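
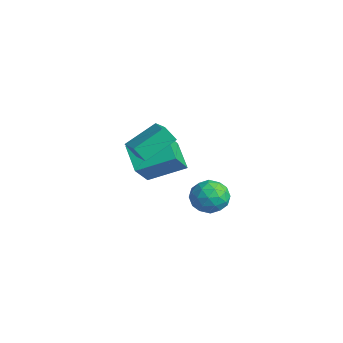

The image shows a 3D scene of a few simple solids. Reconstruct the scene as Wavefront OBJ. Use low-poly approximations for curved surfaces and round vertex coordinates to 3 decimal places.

v -1.644 0.914 -0.482
v -0.914 2.524 0.241
v -0.446 0.764 -1.356
v 0.283 2.374 -0.633
v -0.703 -0.174 0.993
v 0.026 1.436 1.716
v 0.494 -0.324 0.119
v 1.224 1.286 0.842
v -0.884 4.15 -2.783
v -0.483 4.556 -3.591
v 0.163 2.944 -2.869
v 0.564 3.35 -3.677
v 0.674 3.788 -2.797
v 0.027 4.533 -2.744
v -0.347 2.967 -3.716
v -0.994 3.712 -3.663
v -0.151 3.824 -4.167
v 0.48 4.331 -3.599
v -0.8 3.169 -2.861
v -0.169 3.676 -2.293
v -0.775 4.459 -3.18
v 0.455 3.041 -3.28
v 0.52 3.299 -2.764
v 0.755 3.537 -3.238
v -0.476 4.445 -2.682
v -0.24 4.684 -3.157
v 0.44 4.232 -2.69
v -0.08 2.816 -3.303
v 0.156 3.055 -3.778
v -1.075 3.963 -3.222
v -0.84 4.201 -3.696
v -0.76 3.268 -3.77
v -0.345 4.267 -3.993
v 0.271 3.558 -4.043
v -0.264 3.334 -4.066
v -0.645 3.772 -4.035
v 0.026 4.565 -3.659
v 0.641 3.857 -3.71
v 0.706 4.114 -3.193
v 0.326 4.552 -3.162
v 0.221 4.136 -3.998
v -0.961 3.643 -2.75
v -0.346 2.935 -2.801
v -0.646 2.948 -3.298
v -1.026 3.386 -3.267
v -0.591 3.942 -2.417
v 0.025 3.233 -2.467
v 0.325 3.728 -2.425
v -0.056 4.166 -2.394
v -0.541 3.364 -2.462
v 0.523 -0.817 1.981
v 1.68 -0.967 2.399
v 0.428 0.727 2.8
v 1.585 0.576 3.218
v 0.835 -0.416 1.262
v 1.992 -0.567 1.68
v 0.74 1.127 2.081
v 1.897 0.977 2.499
f 2 4 1
f 5 2 1
f 1 4 3
f 3 5 1
f 2 8 4
f 6 2 5
f 6 8 2
f 4 8 3
f 7 5 3
f 3 8 7
f 7 6 5
f 8 6 7
f 9 46 25
f 46 20 49
f 25 49 14
f 46 49 25
f 9 25 21
f 25 14 26
f 21 26 10
f 25 26 21
f 9 21 30
f 21 10 31
f 30 31 16
f 21 31 30
f 9 30 42
f 30 16 45
f 42 45 19
f 30 45 42
f 9 42 46
f 42 19 50
f 46 50 20
f 42 50 46
f 10 26 37
f 26 14 40
f 37 40 18
f 26 40 37
f 14 49 27
f 49 20 48
f 27 48 13
f 49 48 27
f 20 50 47
f 50 19 43
f 47 43 11
f 50 43 47
f 19 45 44
f 45 16 32
f 44 32 15
f 45 32 44
f 16 31 36
f 31 10 33
f 36 33 17
f 31 33 36
f 12 38 24
f 38 18 39
f 24 39 13
f 38 39 24
f 12 24 22
f 24 13 23
f 22 23 11
f 24 23 22
f 12 22 29
f 22 11 28
f 29 28 15
f 22 28 29
f 12 29 34
f 29 15 35
f 34 35 17
f 29 35 34
f 12 34 38
f 34 17 41
f 38 41 18
f 34 41 38
f 13 39 27
f 39 18 40
f 27 40 14
f 39 40 27
f 11 23 47
f 23 13 48
f 47 48 20
f 23 48 47
f 15 28 44
f 28 11 43
f 44 43 19
f 28 43 44
f 17 35 36
f 35 15 32
f 36 32 16
f 35 32 36
f 18 41 37
f 41 17 33
f 37 33 10
f 41 33 37
f 52 54 51
f 55 52 51
f 51 54 53
f 53 55 51
f 52 58 54
f 56 52 55
f 56 58 52
f 54 58 53
f 57 55 53
f 53 58 57
f 57 56 55
f 58 56 57



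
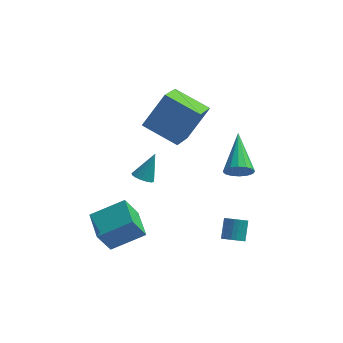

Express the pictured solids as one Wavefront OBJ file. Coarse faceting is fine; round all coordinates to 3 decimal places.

v -2.635 -4.05 -4.626
v -3.164 -4.469 -3.354
v -3.186 -2.673 -4.401
v -3.715 -3.092 -3.129
v -1.105 -3.568 -3.831
v -1.634 -3.987 -2.559
v -1.656 -2.191 -3.606
v -2.185 -2.61 -2.334
v 2.941 -3.442 1.023
v 3.275 -3.686 1.576
v 2.719 -1.538 1.997
v 3.53 -3.549 1.366
v 3.627 -3.383 1.065
v 3.54 -3.234 0.752
v 3.293 -3.14 0.512
v 2.951 -3.127 0.41
v 2.606 -3.199 0.471
v 2.351 -3.336 0.681
v 2.254 -3.501 0.982
v 2.341 -3.65 1.295
v 2.589 -3.744 1.534
v 2.931 -3.757 1.637
v 2.805 -3.975 -3.341
v 3.321 -3.88 -3.468
v 3.371 -3.13 -2.706
v 2.855 -3.225 -2.579
v 3.222 -3.744 -3.595
v 3.272 -2.995 -2.833
v 3.059 -3.643 -3.684
v 3.109 -2.894 -2.921
v 2.858 -3.593 -3.72
v 2.908 -2.844 -2.957
v 2.648 -3.601 -3.698
v 2.698 -2.852 -2.936
v 2.463 -3.666 -3.622
v 2.513 -2.917 -2.86
v 2.329 -3.778 -3.504
v 2.379 -3.028 -2.741
v 2.268 -3.919 -3.36
v 2.318 -3.17 -2.598
v 2.289 -4.07 -3.214
v 2.339 -3.32 -2.452
v 2.388 -4.205 -3.087
v 2.438 -3.456 -2.325
v 2.551 -4.306 -2.999
v 2.601 -3.557 -2.236
v 2.752 -4.356 -2.963
v 2.802 -3.607 -2.2
v 2.962 -4.348 -2.984
v 3.012 -3.599 -2.222
v 3.147 -4.283 -3.06
v 3.197 -3.534 -2.298
v 3.281 -4.172 -3.179
v 3.331 -3.422 -2.416
v 3.342 -4.03 -3.322
v 3.392 -3.281 -2.56
v -1.685 -0.423 -2.642
v -1.401 -0.06 -2.959
v -1.195 0.243 -1.438
v -1.661 0.062 -2.92
v -1.928 0.053 -2.807
v -2.129 -0.083 -2.649
v -2.212 -0.311 -2.49
v -2.153 -0.568 -2.371
v -1.969 -0.787 -2.324
v -1.708 -0.909 -2.363
v -1.441 -0.9 -2.476
v -1.24 -0.764 -2.634
v -1.157 -0.536 -2.793
v -1.216 -0.279 -2.912
v 0.249 0.465 -0.331
v -0.005 -1.189 0.569
v -1.418 1.094 0.355
v -1.672 -0.559 1.255
v 1.192 1.199 1.285
v 0.938 -0.454 2.185
v -0.475 1.829 1.971
v -0.729 0.175 2.871
f 2 4 1
f 5 2 1
f 1 4 3
f 3 5 1
f 2 8 4
f 6 2 5
f 6 8 2
f 4 8 3
f 7 5 3
f 3 8 7
f 7 6 5
f 8 6 7
f 10 9 12
f 10 12 11
f 12 9 13
f 12 13 11
f 13 9 14
f 13 14 11
f 14 9 15
f 14 15 11
f 15 9 16
f 15 16 11
f 16 9 17
f 16 17 11
f 17 9 18
f 17 18 11
f 18 9 19
f 18 19 11
f 19 9 20
f 19 20 11
f 20 9 21
f 20 21 11
f 21 9 22
f 21 22 11
f 22 9 10
f 22 10 11
f 24 23 27
f 24 27 25
f 25 27 28
f 25 28 26
f 27 23 29
f 27 29 28
f 28 29 30
f 28 30 26
f 29 23 31
f 29 31 30
f 30 31 32
f 30 32 26
f 31 23 33
f 31 33 32
f 32 33 34
f 32 34 26
f 33 23 35
f 33 35 34
f 34 35 36
f 34 36 26
f 35 23 37
f 35 37 36
f 36 37 38
f 36 38 26
f 37 23 39
f 37 39 38
f 38 39 40
f 38 40 26
f 39 23 41
f 39 41 40
f 40 41 42
f 40 42 26
f 41 23 43
f 41 43 42
f 42 43 44
f 42 44 26
f 43 23 45
f 43 45 44
f 44 45 46
f 44 46 26
f 45 23 47
f 45 47 46
f 46 47 48
f 46 48 26
f 47 23 49
f 47 49 48
f 48 49 50
f 48 50 26
f 49 23 51
f 49 51 50
f 50 51 52
f 50 52 26
f 51 23 53
f 51 53 52
f 52 53 54
f 52 54 26
f 53 23 55
f 53 55 54
f 54 55 56
f 54 56 26
f 55 23 24
f 55 24 56
f 56 24 25
f 56 25 26
f 58 57 60
f 58 60 59
f 60 57 61
f 60 61 59
f 61 57 62
f 61 62 59
f 62 57 63
f 62 63 59
f 63 57 64
f 63 64 59
f 64 57 65
f 64 65 59
f 65 57 66
f 65 66 59
f 66 57 67
f 66 67 59
f 67 57 68
f 67 68 59
f 68 57 69
f 68 69 59
f 69 57 70
f 69 70 59
f 70 57 58
f 70 58 59
f 72 74 71
f 75 72 71
f 71 74 73
f 73 75 71
f 72 78 74
f 76 72 75
f 76 78 72
f 74 78 73
f 77 75 73
f 73 78 77
f 77 76 75
f 78 76 77



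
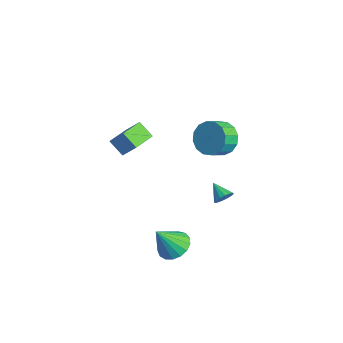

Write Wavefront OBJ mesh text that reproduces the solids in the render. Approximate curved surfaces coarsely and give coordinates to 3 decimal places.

v 2.501 0.936 3.319
v 3.181 1.512 3.834
v 3.52 0.68 4.317
v 2.839 0.104 3.801
v 2.744 1.51 4.139
v 3.083 0.678 4.621
v 2.241 1.355 4.223
v 2.58 0.522 4.706
v 1.808 1.087 4.066
v 2.147 0.255 4.548
v 1.56 0.779 3.708
v 1.899 -0.054 4.19
v 1.564 0.513 3.246
v 1.903 -0.32 3.728
v 1.82 0.36 2.803
v 2.159 -0.472 3.286
v 2.257 0.362 2.499
v 2.596 -0.47 2.981
v 2.76 0.518 2.414
v 3.099 -0.315 2.897
v 3.193 0.785 2.572
v 3.532 -0.047 3.054
v 3.441 1.094 2.93
v 3.78 0.261 3.412
v 3.437 1.36 3.392
v 3.776 0.527 3.874
v 2.363 1.169 -1.523
v 2.672 0.825 -1.173
v 1.457 0.951 -0.937
v 2.687 1.097 -1.047
v 2.616 1.389 -1.049
v 2.476 1.622 -1.178
v 2.306 1.733 -1.399
v 2.152 1.694 -1.653
v 2.053 1.514 -1.872
v 2.038 1.242 -1.998
v 2.11 0.95 -1.996
v 2.249 0.717 -1.867
v 2.419 0.606 -1.646
v 2.574 0.645 -1.392
v -1.747 -3.461 1.314
v -1.218 -2.911 2.148
v -2.767 -2.168 1.109
v -2.238 -1.618 1.943
v -1.042 -3.022 0.577
v -0.513 -2.472 1.411
v -2.062 -1.729 0.372
v -1.533 -1.179 1.206
v 3.64 -2.081 -3.258
v 4.136 -2.742 -3.726
v 3.72 -3.079 -1.762
v 4.455 -2.464 -3.558
v 4.587 -2.099 -3.321
v 4.502 -1.73 -3.07
v 4.219 -1.441 -2.862
v 3.804 -1.299 -2.745
v 3.351 -1.335 -2.745
v 2.964 -1.543 -2.862
v 2.731 -1.874 -3.071
v 2.707 -2.252 -3.322
v 2.897 -2.591 -3.558
v 3.256 -2.813 -3.726
v 3.704 -2.868 -3.786
f 2 1 5
f 2 5 3
f 3 5 6
f 3 6 4
f 5 1 7
f 5 7 6
f 6 7 8
f 6 8 4
f 7 1 9
f 7 9 8
f 8 9 10
f 8 10 4
f 9 1 11
f 9 11 10
f 10 11 12
f 10 12 4
f 11 1 13
f 11 13 12
f 12 13 14
f 12 14 4
f 13 1 15
f 13 15 14
f 14 15 16
f 14 16 4
f 15 1 17
f 15 17 16
f 16 17 18
f 16 18 4
f 17 1 19
f 17 19 18
f 18 19 20
f 18 20 4
f 19 1 21
f 19 21 20
f 20 21 22
f 20 22 4
f 21 1 23
f 21 23 22
f 22 23 24
f 22 24 4
f 23 1 25
f 23 25 24
f 24 25 26
f 24 26 4
f 25 1 2
f 25 2 26
f 26 2 3
f 26 3 4
f 28 27 30
f 28 30 29
f 30 27 31
f 30 31 29
f 31 27 32
f 31 32 29
f 32 27 33
f 32 33 29
f 33 27 34
f 33 34 29
f 34 27 35
f 34 35 29
f 35 27 36
f 35 36 29
f 36 27 37
f 36 37 29
f 37 27 38
f 37 38 29
f 38 27 39
f 38 39 29
f 39 27 40
f 39 40 29
f 40 27 28
f 40 28 29
f 42 44 41
f 45 42 41
f 41 44 43
f 43 45 41
f 42 48 44
f 46 42 45
f 46 48 42
f 44 48 43
f 47 45 43
f 43 48 47
f 47 46 45
f 48 46 47
f 50 49 52
f 50 52 51
f 52 49 53
f 52 53 51
f 53 49 54
f 53 54 51
f 54 49 55
f 54 55 51
f 55 49 56
f 55 56 51
f 56 49 57
f 56 57 51
f 57 49 58
f 57 58 51
f 58 49 59
f 58 59 51
f 59 49 60
f 59 60 51
f 60 49 61
f 60 61 51
f 61 49 62
f 61 62 51
f 62 49 63
f 62 63 51
f 63 49 50
f 63 50 51



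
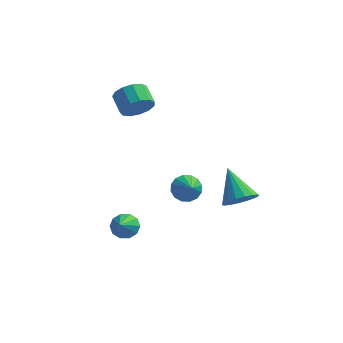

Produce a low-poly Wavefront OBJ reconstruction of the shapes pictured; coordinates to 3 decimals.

v -3.253 1.924 2.654
v -2.871 2.582 2.137
v -3.524 3.395 2.69
v -3.907 2.736 3.206
v -3.291 2.42 1.88
v -3.944 3.233 2.433
v -3.699 2.1 1.868
v -4.352 2.913 2.421
v -3.965 1.724 2.106
v -4.618 2.537 2.659
v -4.006 1.412 2.517
v -4.659 2.224 3.07
v -3.807 1.262 2.972
v -4.46 2.074 3.525
v -3.433 1.322 3.326
v -4.086 2.134 3.879
v -3.002 1.573 3.466
v -3.655 2.386 4.019
v -2.65 1.936 3.348
v -3.304 2.748 3.901
v -2.491 2.294 3.01
v -3.144 3.107 3.563
v -2.573 2.535 2.558
v -3.226 3.348 3.111
v -2.799 -1.816 -3.445
v -2.452 -2.222 -3.972
v -2.681 -3.024 -2.435
v -2.129 -1.991 -3.733
v -2.061 -1.693 -3.385
v -2.276 -1.442 -3.06
v -2.69 -1.333 -2.882
v -3.145 -1.409 -2.919
v -3.469 -1.64 -3.158
v -3.536 -1.938 -3.506
v -3.322 -2.19 -3.831
v -2.908 -2.298 -4.009
v -0.97 2.724 -3.47
v -0.368 2.628 -4.048
v -0.47 1.996 -2.83
v -0.228 2.95 -3.792
v -0.286 3.212 -3.449
v -0.528 3.342 -3.112
v -0.888 3.307 -2.871
v -1.27 3.115 -2.79
v -1.572 2.819 -2.892
v -1.712 2.497 -3.148
v -1.653 2.236 -3.491
v -1.411 2.105 -3.828
v -1.051 2.141 -4.069
v -0.669 2.332 -4.15
v 2.255 1.126 -2.578
v 2.596 0.574 -1.857
v 1.265 2.314 -1.202
v 2.919 0.903 -1.908
v 3.091 1.283 -2.112
v 3.071 1.627 -2.423
v 2.864 1.857 -2.77
v 2.518 1.919 -3.073
v 2.111 1.799 -3.262
v 1.737 1.526 -3.295
v 1.482 1.161 -3.164
v 1.404 0.788 -2.898
v 1.521 0.493 -2.56
v 1.806 0.342 -2.225
v 2.194 0.372 -1.972
f 2 1 5
f 2 5 3
f 3 5 6
f 3 6 4
f 5 1 7
f 5 7 6
f 6 7 8
f 6 8 4
f 7 1 9
f 7 9 8
f 8 9 10
f 8 10 4
f 9 1 11
f 9 11 10
f 10 11 12
f 10 12 4
f 11 1 13
f 11 13 12
f 12 13 14
f 12 14 4
f 13 1 15
f 13 15 14
f 14 15 16
f 14 16 4
f 15 1 17
f 15 17 16
f 16 17 18
f 16 18 4
f 17 1 19
f 17 19 18
f 18 19 20
f 18 20 4
f 19 1 21
f 19 21 20
f 20 21 22
f 20 22 4
f 21 1 23
f 21 23 22
f 22 23 24
f 22 24 4
f 23 1 2
f 23 2 24
f 24 2 3
f 24 3 4
f 26 25 28
f 26 28 27
f 28 25 29
f 28 29 27
f 29 25 30
f 29 30 27
f 30 25 31
f 30 31 27
f 31 25 32
f 31 32 27
f 32 25 33
f 32 33 27
f 33 25 34
f 33 34 27
f 34 25 35
f 34 35 27
f 35 25 36
f 35 36 27
f 36 25 26
f 36 26 27
f 38 37 40
f 38 40 39
f 40 37 41
f 40 41 39
f 41 37 42
f 41 42 39
f 42 37 43
f 42 43 39
f 43 37 44
f 43 44 39
f 44 37 45
f 44 45 39
f 45 37 46
f 45 46 39
f 46 37 47
f 46 47 39
f 47 37 48
f 47 48 39
f 48 37 49
f 48 49 39
f 49 37 50
f 49 50 39
f 50 37 38
f 50 38 39
f 52 51 54
f 52 54 53
f 54 51 55
f 54 55 53
f 55 51 56
f 55 56 53
f 56 51 57
f 56 57 53
f 57 51 58
f 57 58 53
f 58 51 59
f 58 59 53
f 59 51 60
f 59 60 53
f 60 51 61
f 60 61 53
f 61 51 62
f 61 62 53
f 62 51 63
f 62 63 53
f 63 51 64
f 63 64 53
f 64 51 65
f 64 65 53
f 65 51 52
f 65 52 53



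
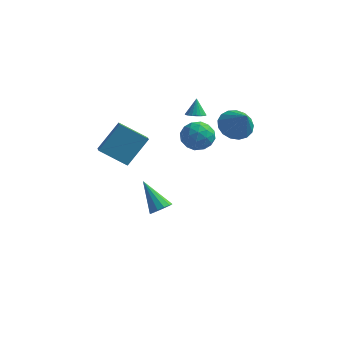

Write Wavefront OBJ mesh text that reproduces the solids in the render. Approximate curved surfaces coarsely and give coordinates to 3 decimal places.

v 1.389 2.682 1.828
v 1.981 3.507 1.927
v 2.231 1.918 3.172
v 1.6 3.6 2.218
v 1.171 3.483 2.42
v 0.793 3.183 2.486
v 0.55 2.767 2.401
v 0.5 2.332 2.186
v 0.654 1.977 1.888
v 0.976 1.784 1.576
v 1.393 1.796 1.322
v 1.809 2.011 1.184
v 2.129 2.38 1.194
v 2.279 2.818 1.348
v 2.226 3.225 1.613
v -0.965 2.378 1.336
v -0.032 2.389 1.692
v -0.708 0.911 0.708
v 0.225 0.922 1.064
v -0.548 0.857 1.693
v -0.707 1.764 2.081
v -0.033 1.536 0.319
v -0.192 2.443 0.707
v 0.544 1.869 1.063
v 0.226 1.449 1.912
v -0.966 1.851 0.488
v -1.284 1.431 1.337
v -0.521 2.512 1.569
v -0.219 0.788 0.831
v -0.674 0.75 1.2
v -0.125 0.756 1.409
v -0.918 2.145 1.798
v -0.369 2.151 2.007
v -0.673 1.251 2.007
v -0.371 1.149 0.393
v 0.178 1.155 0.602
v -0.615 2.544 0.991
v -0.066 2.55 1.2
v -0.067 2.049 0.393
v 0.366 2.213 1.409
v 0.517 1.351 1.04
v 0.365 1.712 0.602
v 0.272 2.244 0.83
v 0.179 1.966 1.908
v 0.33 1.104 1.538
v -0.124 1.066 1.908
v -0.218 1.599 2.136
v 0.518 1.661 1.538
v -1.07 2.196 0.862
v -0.919 1.334 0.492
v -0.522 1.701 0.264
v -0.616 2.234 0.492
v -1.257 1.949 1.36
v -1.106 1.087 0.991
v -1.012 1.056 1.57
v -1.105 1.588 1.798
v -1.258 1.639 0.862
v -4.547 -2.07 1.621
v -4.194 -2.767 2.004
v -3.816 -0.909 3.062
v -3.463 -1.606 3.445
v -3.057 -1.834 0.675
v -2.704 -2.531 1.058
v -2.326 -0.673 2.116
v -1.973 -1.37 2.499
v -0.497 1.672 2.814
v 0.068 1.74 2.846
v -0.603 2.108 3.786
v -0.001 1.944 2.747
v -0.155 2.101 2.659
v -0.369 2.184 2.599
v -0.604 2.179 2.575
v -0.822 2.085 2.594
v -0.983 1.921 2.65
v -1.06 1.713 2.734
v -1.04 1.499 2.833
v -0.926 1.314 2.928
v -0.737 1.191 3.004
v -0.508 1.152 3.046
v -0.276 1.202 3.049
v -0.083 1.334 3.011
v 0.039 1.524 2.939
v -2.129 0.806 -4.557
v -1.82 0.423 -4.073
v -3.451 1.554 -3.123
v -1.633 0.764 -4.079
v -1.604 1.118 -4.236
v -1.741 1.373 -4.496
v -2.001 1.448 -4.775
v -2.302 1.319 -4.985
v -2.548 1.027 -5.059
v -2.66 0.664 -4.974
v -2.604 0.347 -4.756
v -2.397 0.175 -4.476
v -2.105 0.204 -4.221
f 2 1 4
f 2 4 3
f 4 1 5
f 4 5 3
f 5 1 6
f 5 6 3
f 6 1 7
f 6 7 3
f 7 1 8
f 7 8 3
f 8 1 9
f 8 9 3
f 9 1 10
f 9 10 3
f 10 1 11
f 10 11 3
f 11 1 12
f 11 12 3
f 12 1 13
f 12 13 3
f 13 1 14
f 13 14 3
f 14 1 15
f 14 15 3
f 15 1 2
f 15 2 3
f 16 53 32
f 53 27 56
f 32 56 21
f 53 56 32
f 16 32 28
f 32 21 33
f 28 33 17
f 32 33 28
f 16 28 37
f 28 17 38
f 37 38 23
f 28 38 37
f 16 37 49
f 37 23 52
f 49 52 26
f 37 52 49
f 16 49 53
f 49 26 57
f 53 57 27
f 49 57 53
f 17 33 44
f 33 21 47
f 44 47 25
f 33 47 44
f 21 56 34
f 56 27 55
f 34 55 20
f 56 55 34
f 27 57 54
f 57 26 50
f 54 50 18
f 57 50 54
f 26 52 51
f 52 23 39
f 51 39 22
f 52 39 51
f 23 38 43
f 38 17 40
f 43 40 24
f 38 40 43
f 19 45 31
f 45 25 46
f 31 46 20
f 45 46 31
f 19 31 29
f 31 20 30
f 29 30 18
f 31 30 29
f 19 29 36
f 29 18 35
f 36 35 22
f 29 35 36
f 19 36 41
f 36 22 42
f 41 42 24
f 36 42 41
f 19 41 45
f 41 24 48
f 45 48 25
f 41 48 45
f 20 46 34
f 46 25 47
f 34 47 21
f 46 47 34
f 18 30 54
f 30 20 55
f 54 55 27
f 30 55 54
f 22 35 51
f 35 18 50
f 51 50 26
f 35 50 51
f 24 42 43
f 42 22 39
f 43 39 23
f 42 39 43
f 25 48 44
f 48 24 40
f 44 40 17
f 48 40 44
f 59 61 58
f 62 59 58
f 58 61 60
f 60 62 58
f 59 65 61
f 63 59 62
f 63 65 59
f 61 65 60
f 64 62 60
f 60 65 64
f 64 63 62
f 65 63 64
f 67 66 69
f 67 69 68
f 69 66 70
f 69 70 68
f 70 66 71
f 70 71 68
f 71 66 72
f 71 72 68
f 72 66 73
f 72 73 68
f 73 66 74
f 73 74 68
f 74 66 75
f 74 75 68
f 75 66 76
f 75 76 68
f 76 66 77
f 76 77 68
f 77 66 78
f 77 78 68
f 78 66 79
f 78 79 68
f 79 66 80
f 79 80 68
f 80 66 81
f 80 81 68
f 81 66 82
f 81 82 68
f 82 66 67
f 82 67 68
f 84 83 86
f 84 86 85
f 86 83 87
f 86 87 85
f 87 83 88
f 87 88 85
f 88 83 89
f 88 89 85
f 89 83 90
f 89 90 85
f 90 83 91
f 90 91 85
f 91 83 92
f 91 92 85
f 92 83 93
f 92 93 85
f 93 83 94
f 93 94 85
f 94 83 95
f 94 95 85
f 95 83 84
f 95 84 85



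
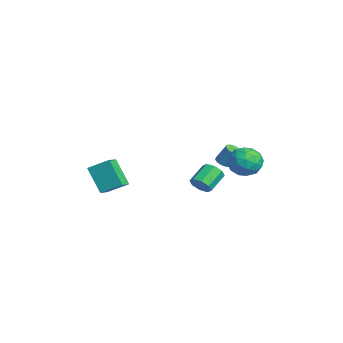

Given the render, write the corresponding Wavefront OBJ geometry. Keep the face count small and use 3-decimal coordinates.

v -1.901 -5.106 -2.684
v -1.421 -3.909 -1.938
v -2.729 -4.541 -3.058
v -2.249 -3.344 -2.312
v -0.811 -4.556 -4.268
v -0.331 -3.359 -3.522
v -1.639 -3.991 -4.642
v -1.159 -2.794 -3.896
v -3.442 3.447 -3.74
v -3.111 3.815 -4.022
v -2.807 4.401 -2.902
v -3.138 4.033 -2.62
v -3.435 3.952 -4.006
v -3.131 4.537 -2.885
v -3.762 3.895 -3.887
v -3.458 4.481 -2.767
v -3.967 3.668 -3.713
v -3.663 4.253 -2.593
v -3.971 3.356 -3.549
v -3.667 3.942 -2.429
v -3.773 3.079 -3.458
v -3.469 3.665 -2.338
v -3.449 2.943 -3.475
v -3.145 3.528 -2.354
v -3.122 2.999 -3.593
v -2.818 3.585 -2.473
v -2.917 3.227 -3.767
v -2.613 3.812 -2.647
v -2.913 3.538 -3.931
v -2.609 4.124 -2.811
v 1.296 0.872 -3.28
v 1.758 0.809 -2.719
v 0.966 1.786 -1.958
v 0.504 1.848 -2.52
v 1.91 1.21 -3.076
v 1.117 2.187 -2.316
v 1.702 1.413 -3.554
v 0.91 2.39 -2.793
v 1.256 1.299 -3.871
v 0.464 2.276 -3.11
v 0.834 0.934 -3.842
v 0.042 1.911 -3.081
v 0.683 0.533 -3.484
v -0.11 1.51 -2.724
v 0.89 0.33 -3.007
v 0.098 1.307 -2.246
v 1.336 0.444 -2.69
v 0.544 1.421 -1.929
v 3.167 3.518 -1.636
v 4.091 3.333 -1.081
v 2.249 2.647 -0.399
v 3.173 2.462 0.156
v 2.77 3.476 0.088
v 3.337 4.014 -0.676
v 3.003 1.966 -0.804
v 3.57 2.504 -1.568
v 3.989 2.373 -0.567
v 3.846 3.307 -0.016
v 2.494 2.673 -1.464
v 2.351 3.607 -0.913
v 3.709 3.502 -1.467
v 2.631 2.478 -0.013
v 2.394 3.074 -0.053
v 2.937 2.965 0.273
v 3.266 3.903 -1.229
v 3.809 3.794 -0.903
v 3.033 3.878 -0.216
v 2.531 2.186 -0.577
v 3.074 2.077 -0.251
v 3.403 3.015 -1.753
v 3.946 2.906 -1.427
v 3.307 2.102 -1.264
v 4.193 2.829 -0.839
v 3.654 2.317 -0.112
v 3.553 2.025 -0.676
v 3.887 2.342 -1.125
v 4.108 3.378 -0.515
v 3.569 2.866 0.212
v 3.332 3.462 0.173
v 3.665 3.778 -0.277
v 4.049 2.814 -0.212
v 2.771 3.114 -1.692
v 2.232 2.602 -0.965
v 2.675 2.202 -1.203
v 3.008 2.518 -1.653
v 2.686 3.663 -1.368
v 2.147 3.151 -0.641
v 2.453 3.638 -0.355
v 2.787 3.955 -0.804
v 2.291 3.166 -1.268
f 2 4 1
f 5 2 1
f 1 4 3
f 3 5 1
f 2 8 4
f 6 2 5
f 6 8 2
f 4 8 3
f 7 5 3
f 3 8 7
f 7 6 5
f 8 6 7
f 10 9 13
f 10 13 11
f 11 13 14
f 11 14 12
f 13 9 15
f 13 15 14
f 14 15 16
f 14 16 12
f 15 9 17
f 15 17 16
f 16 17 18
f 16 18 12
f 17 9 19
f 17 19 18
f 18 19 20
f 18 20 12
f 19 9 21
f 19 21 20
f 20 21 22
f 20 22 12
f 21 9 23
f 21 23 22
f 22 23 24
f 22 24 12
f 23 9 25
f 23 25 24
f 24 25 26
f 24 26 12
f 25 9 27
f 25 27 26
f 26 27 28
f 26 28 12
f 27 9 29
f 27 29 28
f 28 29 30
f 28 30 12
f 29 9 10
f 29 10 30
f 30 10 11
f 30 11 12
f 32 31 35
f 32 35 33
f 33 35 36
f 33 36 34
f 35 31 37
f 35 37 36
f 36 37 38
f 36 38 34
f 37 31 39
f 37 39 38
f 38 39 40
f 38 40 34
f 39 31 41
f 39 41 40
f 40 41 42
f 40 42 34
f 41 31 43
f 41 43 42
f 42 43 44
f 42 44 34
f 43 31 45
f 43 45 44
f 44 45 46
f 44 46 34
f 45 31 47
f 45 47 46
f 46 47 48
f 46 48 34
f 47 31 32
f 47 32 48
f 48 32 33
f 48 33 34
f 49 86 65
f 86 60 89
f 65 89 54
f 86 89 65
f 49 65 61
f 65 54 66
f 61 66 50
f 65 66 61
f 49 61 70
f 61 50 71
f 70 71 56
f 61 71 70
f 49 70 82
f 70 56 85
f 82 85 59
f 70 85 82
f 49 82 86
f 82 59 90
f 86 90 60
f 82 90 86
f 50 66 77
f 66 54 80
f 77 80 58
f 66 80 77
f 54 89 67
f 89 60 88
f 67 88 53
f 89 88 67
f 60 90 87
f 90 59 83
f 87 83 51
f 90 83 87
f 59 85 84
f 85 56 72
f 84 72 55
f 85 72 84
f 56 71 76
f 71 50 73
f 76 73 57
f 71 73 76
f 52 78 64
f 78 58 79
f 64 79 53
f 78 79 64
f 52 64 62
f 64 53 63
f 62 63 51
f 64 63 62
f 52 62 69
f 62 51 68
f 69 68 55
f 62 68 69
f 52 69 74
f 69 55 75
f 74 75 57
f 69 75 74
f 52 74 78
f 74 57 81
f 78 81 58
f 74 81 78
f 53 79 67
f 79 58 80
f 67 80 54
f 79 80 67
f 51 63 87
f 63 53 88
f 87 88 60
f 63 88 87
f 55 68 84
f 68 51 83
f 84 83 59
f 68 83 84
f 57 75 76
f 75 55 72
f 76 72 56
f 75 72 76
f 58 81 77
f 81 57 73
f 77 73 50
f 81 73 77



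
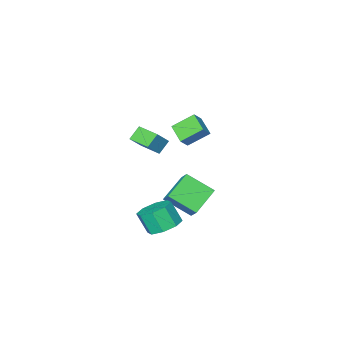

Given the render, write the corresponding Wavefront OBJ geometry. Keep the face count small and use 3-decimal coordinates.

v -1.146 2.28 -3.977
v -0.241 1.039 -3.001
v -0.924 3.023 -3.239
v -0.019 1.781 -2.263
v 0.379 2.699 -4.857
v 1.284 1.457 -3.881
v 0.601 3.441 -4.119
v 1.506 2.2 -3.143
v 3.094 4.059 -3.793
v 3.831 3.566 -4.21
v 4.063 2.927 -3.043
v 3.326 3.421 -2.627
v 4.056 4.211 -3.901
v 4.288 3.573 -2.735
v 3.718 4.768 -3.53
v 3.949 4.129 -2.363
v 3.014 4.909 -3.312
v 3.246 4.271 -2.146
v 2.357 4.553 -3.377
v 2.589 3.914 -2.21
v 2.132 3.907 -3.685
v 2.364 3.269 -2.519
v 2.471 3.351 -4.057
v 2.702 2.712 -2.89
v 3.174 3.209 -4.274
v 3.406 2.571 -3.108
v 0.664 -1.326 -1.366
v -0.032 -1.419 -0.697
v 0.456 0.027 -1.395
v -0.24 -0.065 -0.726
v 1.52 -1.175 -0.454
v 0.824 -1.267 0.215
v 1.312 0.179 -0.483
v 0.616 0.086 0.186
v -4.318 -1.697 -2.469
v -4.579 -2.871 -1.925
v -3.702 -1.539 -1.831
v -3.963 -2.713 -1.288
v -3.237 -2.347 -3.352
v -3.498 -3.521 -2.809
v -2.621 -2.189 -2.715
v -2.882 -3.363 -2.171
f 2 4 1
f 5 2 1
f 1 4 3
f 3 5 1
f 2 8 4
f 6 2 5
f 6 8 2
f 4 8 3
f 7 5 3
f 3 8 7
f 7 6 5
f 8 6 7
f 10 9 13
f 10 13 11
f 11 13 14
f 11 14 12
f 13 9 15
f 13 15 14
f 14 15 16
f 14 16 12
f 15 9 17
f 15 17 16
f 16 17 18
f 16 18 12
f 17 9 19
f 17 19 18
f 18 19 20
f 18 20 12
f 19 9 21
f 19 21 20
f 20 21 22
f 20 22 12
f 21 9 23
f 21 23 22
f 22 23 24
f 22 24 12
f 23 9 25
f 23 25 24
f 24 25 26
f 24 26 12
f 25 9 10
f 25 10 26
f 26 10 11
f 26 11 12
f 28 30 27
f 31 28 27
f 27 30 29
f 29 31 27
f 28 34 30
f 32 28 31
f 32 34 28
f 30 34 29
f 33 31 29
f 29 34 33
f 33 32 31
f 34 32 33
f 36 38 35
f 39 36 35
f 35 38 37
f 37 39 35
f 36 42 38
f 40 36 39
f 40 42 36
f 38 42 37
f 41 39 37
f 37 42 41
f 41 40 39
f 42 40 41



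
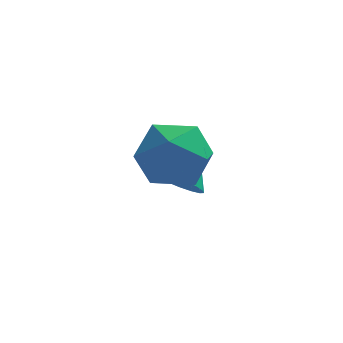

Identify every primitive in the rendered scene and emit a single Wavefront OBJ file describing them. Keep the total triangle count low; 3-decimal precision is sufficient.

v -2.897 0.003 3.664
v -2.461 -0.693 4.287
v -3.499 -1.227 2.713
v -3.063 -1.923 3.336
v -3.859 -1.36 3.67
v -3.486 -0.599 4.258
v -2.474 -1.321 2.742
v -2.101 -0.56 3.33
v -2.199 -1.51 3.717
v -3.055 -1.535 4.29
v -2.905 -0.385 2.71
v -3.761 -0.41 3.283
v -3.037 1.181 1.174
v -2.385 0.815 1.12
v -2.523 1.979 1.986
v -2.361 1.045 0.879
v -2.472 1.302 0.697
v -2.694 1.535 0.609
v -2.984 1.697 0.633
v -3.285 1.758 0.764
v -3.537 1.704 0.976
v -3.69 1.547 1.228
v -3.713 1.317 1.469
v -3.603 1.06 1.651
v -3.381 0.827 1.739
v -3.09 0.664 1.715
v -2.79 0.604 1.584
v -2.538 0.658 1.371
f 1 12 6
f 1 6 2
f 1 2 8
f 1 8 11
f 1 11 12
f 2 6 10
f 6 12 5
f 12 11 3
f 11 8 7
f 8 2 9
f 4 10 5
f 4 5 3
f 4 3 7
f 4 7 9
f 4 9 10
f 5 10 6
f 3 5 12
f 7 3 11
f 9 7 8
f 10 9 2
f 14 13 16
f 14 16 15
f 16 13 17
f 16 17 15
f 17 13 18
f 17 18 15
f 18 13 19
f 18 19 15
f 19 13 20
f 19 20 15
f 20 13 21
f 20 21 15
f 21 13 22
f 21 22 15
f 22 13 23
f 22 23 15
f 23 13 24
f 23 24 15
f 24 13 25
f 24 25 15
f 25 13 26
f 25 26 15
f 26 13 27
f 26 27 15
f 27 13 28
f 27 28 15
f 28 13 14
f 28 14 15



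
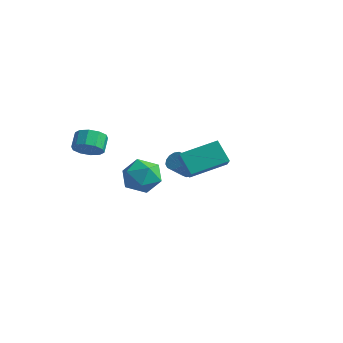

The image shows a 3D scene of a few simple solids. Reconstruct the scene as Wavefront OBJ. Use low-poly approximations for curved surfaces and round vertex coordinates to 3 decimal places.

v 0.898 -0.859 -0.21
v -0.029 -0.752 0.886
v 1.887 0.895 0.455
v 0.959 1.001 1.552
v 1.881 -1.761 0.708
v 0.953 -1.655 1.805
v 2.869 -0.008 1.374
v 1.942 0.099 2.47
v -3.397 1.272 -1.596
v -2.604 0.68 -2.326
v -4.816 -0.04 -2.074
v -4.023 -0.632 -2.804
v -3.874 -0.661 -1.583
v -2.997 0.15 -1.288
v -4.423 0.49 -3.112
v -3.546 1.301 -2.817
v -3.238 0.197 -3.263
v -2.899 -0.514 -2.319
v -4.521 1.154 -2.081
v -4.182 0.443 -1.137
v -3.765 4.102 -3.044
v -3.123 4.141 -2.897
v -3.273 3.117 -1.969
v -3.915 3.078 -2.116
v -3.276 4.358 -2.682
v -3.426 3.335 -1.754
v -3.56 4.507 -2.565
v -3.711 3.483 -1.636
v -3.899 4.547 -2.576
v -4.05 3.523 -1.647
v -4.202 4.467 -2.712
v -4.353 3.444 -1.784
v -4.388 4.29 -2.937
v -4.539 3.267 -2.009
v -4.407 4.063 -3.191
v -4.557 3.039 -2.263
v -4.254 3.845 -3.406
v -4.404 2.822 -2.478
v -3.969 3.697 -3.524
v -4.12 2.673 -2.595
v -3.63 3.657 -3.513
v -3.781 2.633 -2.584
v -3.327 3.736 -3.376
v -3.478 2.713 -2.448
v -3.141 3.913 -3.151
v -3.292 2.89 -2.223
v -3.767 -3.517 1.137
v -3.087 -3.615 1.671
v -3.514 -2.94 2.337
v -4.193 -2.843 1.803
v -2.976 -3.211 1.333
v -3.403 -2.536 1.999
v -3.168 -2.925 0.92
v -3.595 -2.25 1.587
v -3.588 -2.865 0.59
v -4.015 -2.19 1.256
v -4.076 -3.054 0.469
v -4.503 -2.379 1.135
v -4.446 -3.42 0.603
v -4.873 -2.745 1.269
v -4.557 -3.824 0.941
v -4.984 -3.149 1.607
v -4.365 -4.11 1.353
v -4.792 -3.435 2.02
v -3.945 -4.17 1.684
v -4.372 -3.495 2.35
v -3.457 -3.981 1.805
v -3.884 -3.306 2.471
f 2 4 1
f 5 2 1
f 1 4 3
f 3 5 1
f 2 8 4
f 6 2 5
f 6 8 2
f 4 8 3
f 7 5 3
f 3 8 7
f 7 6 5
f 8 6 7
f 9 20 14
f 9 14 10
f 9 10 16
f 9 16 19
f 9 19 20
f 10 14 18
f 14 20 13
f 20 19 11
f 19 16 15
f 16 10 17
f 12 18 13
f 12 13 11
f 12 11 15
f 12 15 17
f 12 17 18
f 13 18 14
f 11 13 20
f 15 11 19
f 17 15 16
f 18 17 10
f 22 21 25
f 22 25 23
f 23 25 26
f 23 26 24
f 25 21 27
f 25 27 26
f 26 27 28
f 26 28 24
f 27 21 29
f 27 29 28
f 28 29 30
f 28 30 24
f 29 21 31
f 29 31 30
f 30 31 32
f 30 32 24
f 31 21 33
f 31 33 32
f 32 33 34
f 32 34 24
f 33 21 35
f 33 35 34
f 34 35 36
f 34 36 24
f 35 21 37
f 35 37 36
f 36 37 38
f 36 38 24
f 37 21 39
f 37 39 38
f 38 39 40
f 38 40 24
f 39 21 41
f 39 41 40
f 40 41 42
f 40 42 24
f 41 21 43
f 41 43 42
f 42 43 44
f 42 44 24
f 43 21 45
f 43 45 44
f 44 45 46
f 44 46 24
f 45 21 22
f 45 22 46
f 46 22 23
f 46 23 24
f 48 47 51
f 48 51 49
f 49 51 52
f 49 52 50
f 51 47 53
f 51 53 52
f 52 53 54
f 52 54 50
f 53 47 55
f 53 55 54
f 54 55 56
f 54 56 50
f 55 47 57
f 55 57 56
f 56 57 58
f 56 58 50
f 57 47 59
f 57 59 58
f 58 59 60
f 58 60 50
f 59 47 61
f 59 61 60
f 60 61 62
f 60 62 50
f 61 47 63
f 61 63 62
f 62 63 64
f 62 64 50
f 63 47 65
f 63 65 64
f 64 65 66
f 64 66 50
f 65 47 67
f 65 67 66
f 66 67 68
f 66 68 50
f 67 47 48
f 67 48 68
f 68 48 49
f 68 49 50



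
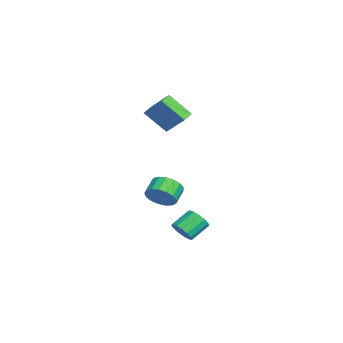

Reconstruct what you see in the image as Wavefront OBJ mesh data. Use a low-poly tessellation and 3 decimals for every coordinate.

v -3.043 -3.717 -3.093
v -2.521 -3.012 -2.729
v -3.395 -2.658 -2.162
v -3.917 -3.363 -2.527
v -2.695 -2.833 -3.109
v -3.568 -2.479 -2.542
v -2.949 -2.857 -3.485
v -3.822 -2.503 -2.919
v -3.224 -3.078 -3.772
v -4.098 -2.723 -3.205
v -3.458 -3.445 -3.903
v -4.332 -3.09 -3.337
v -3.597 -3.874 -3.849
v -4.471 -3.52 -3.282
v -3.609 -4.268 -3.622
v -4.483 -3.913 -3.055
v -3.492 -4.535 -3.273
v -4.365 -4.181 -2.707
v -3.271 -4.615 -2.884
v -4.145 -4.261 -2.317
v -2.999 -4.489 -2.542
v -3.872 -4.135 -1.975
v -2.736 -4.187 -2.327
v -3.61 -3.833 -1.76
v -2.544 -3.777 -2.287
v -3.418 -3.422 -1.72
v -2.467 -3.353 -2.432
v -3.34 -2.998 -1.865
v 0.452 -2.437 -4.056
v 1.017 -2.407 -3.563
v 0.332 -1.533 -2.831
v -0.232 -1.563 -3.324
v 1.095 -2.129 -3.822
v 0.41 -1.255 -3.091
v 1.001 -1.934 -4.144
v 0.316 -1.059 -3.413
v 0.76 -1.873 -4.442
v 0.075 -0.998 -3.711
v 0.437 -1.963 -4.637
v -0.248 -1.089 -3.905
v 0.117 -2.181 -4.676
v -0.568 -1.307 -3.944
v -0.112 -2.467 -4.549
v -0.797 -1.593 -3.817
v -0.19 -2.745 -4.289
v -0.875 -1.871 -3.558
v -0.096 -2.941 -3.967
v -0.781 -2.066 -3.236
v 0.145 -3.002 -3.669
v -0.54 -2.127 -2.938
v 0.468 -2.911 -3.475
v -0.217 -2.037 -2.743
v 0.788 -2.693 -3.436
v 0.103 -1.819 -2.704
v -4.276 -3.053 1.908
v -4.588 -4.296 3.173
v -3.625 -2.048 3.057
v -3.936 -3.291 4.321
v -3.464 -3.409 1.759
v -3.775 -4.652 3.023
v -2.812 -2.404 2.907
v -3.124 -3.647 4.172
f 2 1 5
f 2 5 3
f 3 5 6
f 3 6 4
f 5 1 7
f 5 7 6
f 6 7 8
f 6 8 4
f 7 1 9
f 7 9 8
f 8 9 10
f 8 10 4
f 9 1 11
f 9 11 10
f 10 11 12
f 10 12 4
f 11 1 13
f 11 13 12
f 12 13 14
f 12 14 4
f 13 1 15
f 13 15 14
f 14 15 16
f 14 16 4
f 15 1 17
f 15 17 16
f 16 17 18
f 16 18 4
f 17 1 19
f 17 19 18
f 18 19 20
f 18 20 4
f 19 1 21
f 19 21 20
f 20 21 22
f 20 22 4
f 21 1 23
f 21 23 22
f 22 23 24
f 22 24 4
f 23 1 25
f 23 25 24
f 24 25 26
f 24 26 4
f 25 1 27
f 25 27 26
f 26 27 28
f 26 28 4
f 27 1 2
f 27 2 28
f 28 2 3
f 28 3 4
f 30 29 33
f 30 33 31
f 31 33 34
f 31 34 32
f 33 29 35
f 33 35 34
f 34 35 36
f 34 36 32
f 35 29 37
f 35 37 36
f 36 37 38
f 36 38 32
f 37 29 39
f 37 39 38
f 38 39 40
f 38 40 32
f 39 29 41
f 39 41 40
f 40 41 42
f 40 42 32
f 41 29 43
f 41 43 42
f 42 43 44
f 42 44 32
f 43 29 45
f 43 45 44
f 44 45 46
f 44 46 32
f 45 29 47
f 45 47 46
f 46 47 48
f 46 48 32
f 47 29 49
f 47 49 48
f 48 49 50
f 48 50 32
f 49 29 51
f 49 51 50
f 50 51 52
f 50 52 32
f 51 29 53
f 51 53 52
f 52 53 54
f 52 54 32
f 53 29 30
f 53 30 54
f 54 30 31
f 54 31 32
f 56 58 55
f 59 56 55
f 55 58 57
f 57 59 55
f 56 62 58
f 60 56 59
f 60 62 56
f 58 62 57
f 61 59 57
f 57 62 61
f 61 60 59
f 62 60 61



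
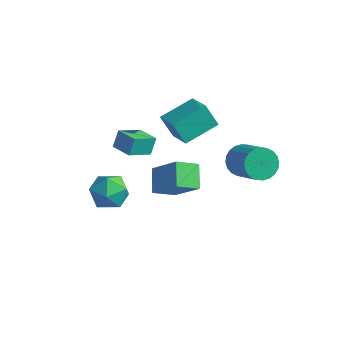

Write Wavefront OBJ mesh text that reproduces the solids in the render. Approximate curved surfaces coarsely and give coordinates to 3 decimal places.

v -1.326 2.261 1.93
v 0.157 1.519 2.657
v -0.689 4.166 2.577
v 0.793 3.424 3.304
v -0.593 2.456 0.636
v 0.889 1.714 1.363
v 0.043 4.361 1.283
v 1.526 3.619 2.01
v 2.639 -1.263 2.25
v 2.06 -2.323 2.854
v 4.215 -1.273 3.742
v 3.636 -2.333 4.345
v 3.424 -2.167 1.415
v 2.845 -3.227 2.018
v 5 -2.177 2.906
v 4.421 -3.237 3.51
v -2.316 0.209 -2.275
v -1.647 0.054 -3.296
v -2.893 -1.694 -2.364
v -2.224 -1.849 -3.385
v -1.664 -1.672 -2.304
v -1.308 -0.496 -2.249
v -3.232 -1.144 -3.411
v -2.876 0.032 -3.356
v -2.214 -0.782 -3.998
v -1.244 -1.108 -3.314
v -3.296 -0.532 -2.346
v -2.326 -0.858 -1.662
v 3.066 3.761 -0.204
v 3.644 4.418 -0.708
v 5.352 3.796 0.439
v 4.774 3.139 0.944
v 3.522 4.639 -0.406
v 5.23 4.017 0.741
v 3.33 4.727 -0.073
v 5.038 4.105 1.074
v 3.098 4.668 0.24
v 4.806 4.046 1.387
v 2.861 4.471 0.485
v 4.57 3.848 1.633
v 2.656 4.165 0.626
v 4.364 3.543 1.774
v 2.512 3.798 0.64
v 4.221 3.176 1.788
v 2.453 3.426 0.526
v 4.162 2.804 1.674
v 2.488 3.104 0.301
v 4.196 2.482 1.448
v 2.61 2.883 -0.001
v 4.318 2.261 1.146
v 2.802 2.795 -0.334
v 4.51 2.173 0.813
v 3.034 2.854 -0.647
v 4.742 2.232 0.5
v 3.27 3.052 -0.893
v 4.979 2.429 0.255
v 3.476 3.357 -1.034
v 5.184 2.735 0.114
v 3.619 3.724 -1.048
v 5.328 3.102 0.1
v 3.678 4.096 -0.934
v 5.387 3.474 0.214
v -1.77 -0.978 1.425
v -1.817 -0.474 2.378
v -1.479 0.383 0.719
v -1.526 0.887 1.673
v -0.494 -1.167 1.587
v -0.541 -0.663 2.541
v -0.203 0.194 0.882
v -0.25 0.698 1.835
f 2 4 1
f 5 2 1
f 1 4 3
f 3 5 1
f 2 8 4
f 6 2 5
f 6 8 2
f 4 8 3
f 7 5 3
f 3 8 7
f 7 6 5
f 8 6 7
f 10 12 9
f 13 10 9
f 9 12 11
f 11 13 9
f 10 16 12
f 14 10 13
f 14 16 10
f 12 16 11
f 15 13 11
f 11 16 15
f 15 14 13
f 16 14 15
f 17 28 22
f 17 22 18
f 17 18 24
f 17 24 27
f 17 27 28
f 18 22 26
f 22 28 21
f 28 27 19
f 27 24 23
f 24 18 25
f 20 26 21
f 20 21 19
f 20 19 23
f 20 23 25
f 20 25 26
f 21 26 22
f 19 21 28
f 23 19 27
f 25 23 24
f 26 25 18
f 30 29 33
f 30 33 31
f 31 33 34
f 31 34 32
f 33 29 35
f 33 35 34
f 34 35 36
f 34 36 32
f 35 29 37
f 35 37 36
f 36 37 38
f 36 38 32
f 37 29 39
f 37 39 38
f 38 39 40
f 38 40 32
f 39 29 41
f 39 41 40
f 40 41 42
f 40 42 32
f 41 29 43
f 41 43 42
f 42 43 44
f 42 44 32
f 43 29 45
f 43 45 44
f 44 45 46
f 44 46 32
f 45 29 47
f 45 47 46
f 46 47 48
f 46 48 32
f 47 29 49
f 47 49 48
f 48 49 50
f 48 50 32
f 49 29 51
f 49 51 50
f 50 51 52
f 50 52 32
f 51 29 53
f 51 53 52
f 52 53 54
f 52 54 32
f 53 29 55
f 53 55 54
f 54 55 56
f 54 56 32
f 55 29 57
f 55 57 56
f 56 57 58
f 56 58 32
f 57 29 59
f 57 59 58
f 58 59 60
f 58 60 32
f 59 29 61
f 59 61 60
f 60 61 62
f 60 62 32
f 61 29 30
f 61 30 62
f 62 30 31
f 62 31 32
f 64 66 63
f 67 64 63
f 63 66 65
f 65 67 63
f 64 70 66
f 68 64 67
f 68 70 64
f 66 70 65
f 69 67 65
f 65 70 69
f 69 68 67
f 70 68 69



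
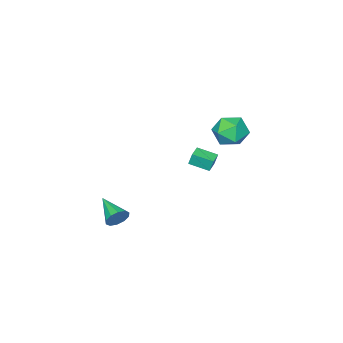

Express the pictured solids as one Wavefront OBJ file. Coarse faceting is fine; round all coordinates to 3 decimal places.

v 3.309 -2.993 -1.973
v 3.576 -3.276 -2.543
v 2.871 -4.547 -1.407
v 3.884 -3.256 -2.249
v 3.973 -3.136 -1.849
v 3.808 -2.961 -1.497
v 3.452 -2.799 -1.326
v 3.042 -2.711 -1.403
v 2.734 -2.731 -1.697
v 2.645 -2.851 -2.096
v 2.81 -3.026 -2.448
v 3.166 -3.188 -2.619
v -3.132 -0.534 1.713
v -2.38 -0.154 2.376
v -3.46 -1.826 2.824
v -2.708 -1.446 3.487
v -3.618 -0.898 3.338
v -3.415 -0.1 2.651
v -2.425 -1.88 2.549
v -2.222 -1.082 1.862
v -1.943 -0.986 2.893
v -2.68 -0.379 3.381
v -3.16 -1.601 1.819
v -3.897 -0.994 2.307
v -4.043 -4.689 -1.633
v -4.131 -4.492 -0.852
v -4.563 -3.623 -1.96
v -4.65 -3.426 -1.179
v -3.27 -4.314 -1.641
v -3.357 -4.117 -0.86
v -3.789 -3.248 -1.968
v -3.877 -3.051 -1.187
f 2 1 4
f 2 4 3
f 4 1 5
f 4 5 3
f 5 1 6
f 5 6 3
f 6 1 7
f 6 7 3
f 7 1 8
f 7 8 3
f 8 1 9
f 8 9 3
f 9 1 10
f 9 10 3
f 10 1 11
f 10 11 3
f 11 1 12
f 11 12 3
f 12 1 2
f 12 2 3
f 13 24 18
f 13 18 14
f 13 14 20
f 13 20 23
f 13 23 24
f 14 18 22
f 18 24 17
f 24 23 15
f 23 20 19
f 20 14 21
f 16 22 17
f 16 17 15
f 16 15 19
f 16 19 21
f 16 21 22
f 17 22 18
f 15 17 24
f 19 15 23
f 21 19 20
f 22 21 14
f 26 28 25
f 29 26 25
f 25 28 27
f 27 29 25
f 26 32 28
f 30 26 29
f 30 32 26
f 28 32 27
f 31 29 27
f 27 32 31
f 31 30 29
f 32 30 31



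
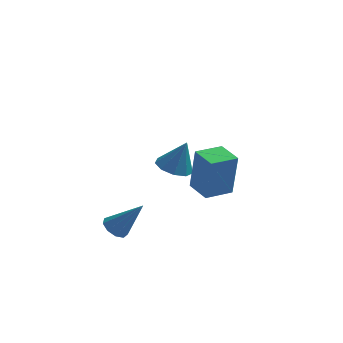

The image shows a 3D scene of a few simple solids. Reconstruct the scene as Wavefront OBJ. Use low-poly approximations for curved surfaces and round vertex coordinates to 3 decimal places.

v -0.591 -3.692 -1.959
v -0.061 -3.673 -2.385
v 0.631 -3.768 -0.441
v -0.184 -3.241 -2.264
v -0.497 -3.02 -2.001
v -0.855 -3.114 -1.718
v -1.088 -3.478 -1.548
v -1.089 -3.943 -1.571
v -0.857 -4.29 -1.775
v -0.5 -4.358 -2.065
v -0.185 -4.114 -2.306
v 1.427 2.154 -1.621
v 2.042 1.467 -1.8
v 2.013 2.266 -0.039
v 2.305 2.037 -1.937
v 2.156 2.663 -1.926
v 1.667 3.051 -1.772
v 1.065 3.019 -1.548
v 0.633 2.582 -1.357
v 0.573 1.946 -1.29
v 0.912 1.407 -1.377
v 1.492 1.218 -1.579
v 2.569 -3.035 0.467
v 2.792 -3.063 2.626
v 3.653 -2.22 0.366
v 3.876 -2.248 2.524
v 3.324 -4.052 0.376
v 3.547 -4.08 2.534
v 4.408 -3.237 0.274
v 4.631 -3.265 2.433
f 2 1 4
f 2 4 3
f 4 1 5
f 4 5 3
f 5 1 6
f 5 6 3
f 6 1 7
f 6 7 3
f 7 1 8
f 7 8 3
f 8 1 9
f 8 9 3
f 9 1 10
f 9 10 3
f 10 1 11
f 10 11 3
f 11 1 2
f 11 2 3
f 13 12 15
f 13 15 14
f 15 12 16
f 15 16 14
f 16 12 17
f 16 17 14
f 17 12 18
f 17 18 14
f 18 12 19
f 18 19 14
f 19 12 20
f 19 20 14
f 20 12 21
f 20 21 14
f 21 12 22
f 21 22 14
f 22 12 13
f 22 13 14
f 24 26 23
f 27 24 23
f 23 26 25
f 25 27 23
f 24 30 26
f 28 24 27
f 28 30 24
f 26 30 25
f 29 27 25
f 25 30 29
f 29 28 27
f 30 28 29



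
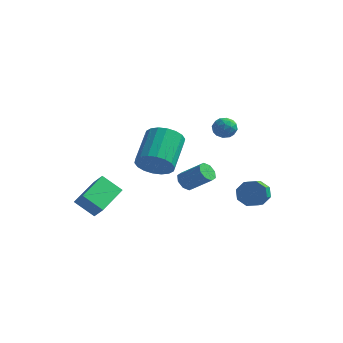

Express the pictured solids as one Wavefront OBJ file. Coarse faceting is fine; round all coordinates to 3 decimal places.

v 0.72 -0.163 0.022
v 1.082 0.025 -0.445
v 2.302 0.051 0.511
v 1.94 -0.137 0.978
v 0.888 0.388 -0.208
v 2.108 0.414 0.748
v 0.596 0.428 0.164
v 1.816 0.454 1.12
v 0.377 0.121 0.453
v 1.597 0.148 1.409
v 0.358 -0.351 0.489
v 1.578 -0.325 1.445
v 0.552 -0.714 0.252
v 1.772 -0.688 1.208
v 0.844 -0.754 -0.12
v 2.064 -0.728 0.836
v 1.063 -0.448 -0.409
v 2.283 -0.421 0.547
v 3.002 3.869 -2.302
v 3.662 4.204 -1.885
v 3.899 2.986 -1.281
v 3.238 2.651 -1.698
v 3.105 4.26 -1.554
v 3.341 3.041 -0.95
v 2.487 4.087 -1.661
v 2.723 2.868 -1.058
v 2.171 3.786 -2.144
v 2.407 2.568 -1.54
v 2.341 3.534 -2.719
v 2.578 2.316 -2.115
v 2.899 3.479 -3.05
v 3.135 2.26 -2.446
v 3.517 3.652 -2.942
v 3.753 2.433 -2.339
v 3.833 3.952 -2.46
v 4.069 2.734 -1.856
v 0.659 -3.771 2.871
v 0.985 -4.232 3.721
v 0.726 -2.39 4.819
v 0.401 -1.929 3.969
v 1.369 -4.07 3.541
v 1.11 -2.228 4.638
v 1.612 -3.849 3.227
v 1.353 -2.007 4.325
v 1.667 -3.613 2.844
v 1.408 -1.771 3.941
v 1.522 -3.408 2.465
v 1.263 -1.566 3.563
v 1.206 -3.275 2.168
v 0.948 -1.433 3.265
v 0.782 -3.24 2.009
v 0.524 -1.398 3.107
v 0.334 -3.31 2.021
v 0.075 -1.468 3.119
v -0.05 -3.472 2.202
v -0.309 -1.63 3.299
v -0.293 -3.693 2.515
v -0.552 -1.851 3.613
v -0.348 -3.929 2.899
v -0.607 -2.087 3.996
v -0.203 -4.134 3.277
v -0.462 -2.292 4.375
v 0.112 -4.267 3.575
v -0.146 -2.425 4.672
v 0.536 -4.302 3.733
v 0.278 -2.46 4.831
v 2.207 1.599 3.895
v 2.797 1.476 3.55
v 1.963 0.504 3.87
v 2.553 0.381 3.525
v 2.575 0.58 4.189
v 2.725 1.257 4.205
v 2.035 0.723 3.215
v 2.185 1.4 3.231
v 2.69 0.934 3.13
v 3.024 0.846 3.732
v 1.736 1.134 3.688
v 2.07 1.046 4.29
v 2.523 1.634 3.725
v 2.237 0.346 3.695
v 2.25 0.463 4.086
v 2.596 0.391 3.883
v 2.481 1.505 4.11
v 2.828 1.433 3.907
v 2.697 0.906 4.283
v 1.932 0.547 3.513
v 2.279 0.475 3.31
v 2.164 1.589 3.537
v 2.51 1.517 3.334
v 2.063 1.074 3.137
v 2.807 1.243 3.275
v 2.664 0.599 3.26
v 2.359 0.8 3.078
v 2.448 1.198 3.087
v 3.003 1.191 3.629
v 2.86 0.547 3.614
v 2.873 0.665 4.005
v 2.961 1.063 4.014
v 2.941 0.873 3.382
v 1.9 1.433 3.806
v 1.757 0.789 3.791
v 1.799 0.917 3.406
v 1.887 1.315 3.415
v 2.096 1.381 4.16
v 1.953 0.737 4.145
v 2.312 0.782 4.333
v 2.401 1.18 4.342
v 1.819 1.107 4.038
v -2.736 -3.659 -1.539
v -3.792 -3.812 -0.664
v -2.589 -1.702 -1.022
v -3.645 -1.854 -0.147
v -2.135 -3.886 -0.853
v -3.191 -4.038 0.022
v -1.988 -1.928 -0.336
v -3.044 -2.081 0.539
f 2 1 5
f 2 5 3
f 3 5 6
f 3 6 4
f 5 1 7
f 5 7 6
f 6 7 8
f 6 8 4
f 7 1 9
f 7 9 8
f 8 9 10
f 8 10 4
f 9 1 11
f 9 11 10
f 10 11 12
f 10 12 4
f 11 1 13
f 11 13 12
f 12 13 14
f 12 14 4
f 13 1 15
f 13 15 14
f 14 15 16
f 14 16 4
f 15 1 17
f 15 17 16
f 16 17 18
f 16 18 4
f 17 1 2
f 17 2 18
f 18 2 3
f 18 3 4
f 20 19 23
f 20 23 21
f 21 23 24
f 21 24 22
f 23 19 25
f 23 25 24
f 24 25 26
f 24 26 22
f 25 19 27
f 25 27 26
f 26 27 28
f 26 28 22
f 27 19 29
f 27 29 28
f 28 29 30
f 28 30 22
f 29 19 31
f 29 31 30
f 30 31 32
f 30 32 22
f 31 19 33
f 31 33 32
f 32 33 34
f 32 34 22
f 33 19 35
f 33 35 34
f 34 35 36
f 34 36 22
f 35 19 20
f 35 20 36
f 36 20 21
f 36 21 22
f 38 37 41
f 38 41 39
f 39 41 42
f 39 42 40
f 41 37 43
f 41 43 42
f 42 43 44
f 42 44 40
f 43 37 45
f 43 45 44
f 44 45 46
f 44 46 40
f 45 37 47
f 45 47 46
f 46 47 48
f 46 48 40
f 47 37 49
f 47 49 48
f 48 49 50
f 48 50 40
f 49 37 51
f 49 51 50
f 50 51 52
f 50 52 40
f 51 37 53
f 51 53 52
f 52 53 54
f 52 54 40
f 53 37 55
f 53 55 54
f 54 55 56
f 54 56 40
f 55 37 57
f 55 57 56
f 56 57 58
f 56 58 40
f 57 37 59
f 57 59 58
f 58 59 60
f 58 60 40
f 59 37 61
f 59 61 60
f 60 61 62
f 60 62 40
f 61 37 63
f 61 63 62
f 62 63 64
f 62 64 40
f 63 37 65
f 63 65 64
f 64 65 66
f 64 66 40
f 65 37 38
f 65 38 66
f 66 38 39
f 66 39 40
f 67 104 83
f 104 78 107
f 83 107 72
f 104 107 83
f 67 83 79
f 83 72 84
f 79 84 68
f 83 84 79
f 67 79 88
f 79 68 89
f 88 89 74
f 79 89 88
f 67 88 100
f 88 74 103
f 100 103 77
f 88 103 100
f 67 100 104
f 100 77 108
f 104 108 78
f 100 108 104
f 68 84 95
f 84 72 98
f 95 98 76
f 84 98 95
f 72 107 85
f 107 78 106
f 85 106 71
f 107 106 85
f 78 108 105
f 108 77 101
f 105 101 69
f 108 101 105
f 77 103 102
f 103 74 90
f 102 90 73
f 103 90 102
f 74 89 94
f 89 68 91
f 94 91 75
f 89 91 94
f 70 96 82
f 96 76 97
f 82 97 71
f 96 97 82
f 70 82 80
f 82 71 81
f 80 81 69
f 82 81 80
f 70 80 87
f 80 69 86
f 87 86 73
f 80 86 87
f 70 87 92
f 87 73 93
f 92 93 75
f 87 93 92
f 70 92 96
f 92 75 99
f 96 99 76
f 92 99 96
f 71 97 85
f 97 76 98
f 85 98 72
f 97 98 85
f 69 81 105
f 81 71 106
f 105 106 78
f 81 106 105
f 73 86 102
f 86 69 101
f 102 101 77
f 86 101 102
f 75 93 94
f 93 73 90
f 94 90 74
f 93 90 94
f 76 99 95
f 99 75 91
f 95 91 68
f 99 91 95
f 110 112 109
f 113 110 109
f 109 112 111
f 111 113 109
f 110 116 112
f 114 110 113
f 114 116 110
f 112 116 111
f 115 113 111
f 111 116 115
f 115 114 113
f 116 114 115



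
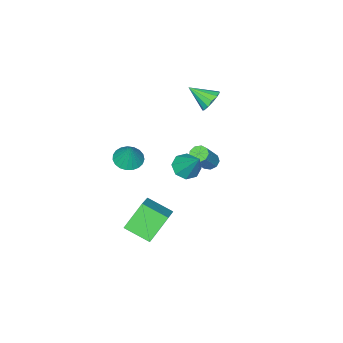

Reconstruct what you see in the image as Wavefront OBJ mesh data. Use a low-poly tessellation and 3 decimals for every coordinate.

v -3.243 -3.349 -4.065
v -2.758 -3.354 -4.435
v -1.651 -3.215 -2.984
v -2.137 -3.211 -2.615
v -2.887 -2.962 -4.374
v -1.781 -2.823 -2.923
v -3.183 -2.751 -4.169
v -2.076 -2.612 -2.718
v -3.507 -2.82 -3.915
v -2.4 -2.681 -2.464
v -3.708 -3.137 -3.732
v -2.601 -2.998 -2.281
v -3.691 -3.553 -3.704
v -2.584 -3.414 -2.254
v -3.465 -3.874 -3.846
v -2.358 -3.735 -2.395
v -3.135 -3.949 -4.09
v -2.029 -3.81 -2.64
v -2.856 -3.744 -4.323
v -1.749 -3.605 -2.872
v 0.751 -1.513 -0.931
v 1.311 -1.032 -1.428
v 1.069 -0.247 0.651
v 0.668 -0.813 -1.474
v 0.073 -1.004 -1.202
v -0.124 -1.493 -0.771
v 0.192 -1.994 -0.433
v 0.835 -2.213 -0.387
v 1.429 -2.021 -0.66
v 1.627 -1.532 -1.091
v 2.738 -2.631 -3.113
v 4.202 -1.623 -2.051
v 2.216 -1.161 -3.788
v 3.679 -0.153 -2.726
v 3.961 -2.867 -4.574
v 5.424 -1.859 -3.512
v 3.438 -1.397 -5.249
v 4.902 -0.389 -4.187
v -3.2 -3.249 1.45
v -2.44 -3.087 1.19
v -2.64 -4.491 2.31
v -2.499 -2.844 1.579
v -2.781 -2.73 1.927
v -3.196 -2.781 2.124
v -3.612 -2.981 2.107
v -3.897 -3.266 1.881
v -3.962 -3.546 1.519
v -3.784 -3.731 1.135
v -3.421 -3.764 0.851
v -2.988 -3.633 0.758
v -2.622 -3.381 0.884
v 3.385 -3.423 0.322
v 4.217 -3.271 0.077
v 3.715 -2.877 1.778
v 4.054 -2.954 -0.005
v 3.776 -2.717 -0.031
v 3.43 -2.603 0.005
v 3.077 -2.63 0.095
v 2.777 -2.795 0.224
v 2.582 -3.067 0.371
v 2.525 -3.402 0.508
v 2.618 -3.74 0.614
v 2.843 -4.023 0.669
v 3.162 -4.202 0.664
v 3.52 -4.247 0.6
v 3.854 -4.149 0.487
v 4.107 -3.925 0.346
v 4.235 -3.615 0.201
f 2 1 5
f 2 5 3
f 3 5 6
f 3 6 4
f 5 1 7
f 5 7 6
f 6 7 8
f 6 8 4
f 7 1 9
f 7 9 8
f 8 9 10
f 8 10 4
f 9 1 11
f 9 11 10
f 10 11 12
f 10 12 4
f 11 1 13
f 11 13 12
f 12 13 14
f 12 14 4
f 13 1 15
f 13 15 14
f 14 15 16
f 14 16 4
f 15 1 17
f 15 17 16
f 16 17 18
f 16 18 4
f 17 1 19
f 17 19 18
f 18 19 20
f 18 20 4
f 19 1 2
f 19 2 20
f 20 2 3
f 20 3 4
f 22 21 24
f 22 24 23
f 24 21 25
f 24 25 23
f 25 21 26
f 25 26 23
f 26 21 27
f 26 27 23
f 27 21 28
f 27 28 23
f 28 21 29
f 28 29 23
f 29 21 30
f 29 30 23
f 30 21 22
f 30 22 23
f 32 34 31
f 35 32 31
f 31 34 33
f 33 35 31
f 32 38 34
f 36 32 35
f 36 38 32
f 34 38 33
f 37 35 33
f 33 38 37
f 37 36 35
f 38 36 37
f 40 39 42
f 40 42 41
f 42 39 43
f 42 43 41
f 43 39 44
f 43 44 41
f 44 39 45
f 44 45 41
f 45 39 46
f 45 46 41
f 46 39 47
f 46 47 41
f 47 39 48
f 47 48 41
f 48 39 49
f 48 49 41
f 49 39 50
f 49 50 41
f 50 39 51
f 50 51 41
f 51 39 40
f 51 40 41
f 53 52 55
f 53 55 54
f 55 52 56
f 55 56 54
f 56 52 57
f 56 57 54
f 57 52 58
f 57 58 54
f 58 52 59
f 58 59 54
f 59 52 60
f 59 60 54
f 60 52 61
f 60 61 54
f 61 52 62
f 61 62 54
f 62 52 63
f 62 63 54
f 63 52 64
f 63 64 54
f 64 52 65
f 64 65 54
f 65 52 66
f 65 66 54
f 66 52 67
f 66 67 54
f 67 52 68
f 67 68 54
f 68 52 53
f 68 53 54



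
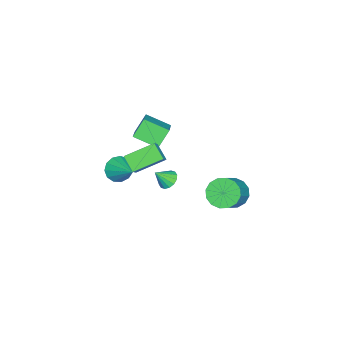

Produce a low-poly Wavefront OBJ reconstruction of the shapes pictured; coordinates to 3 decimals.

v 0.267 3.489 -2.294
v 0.808 3.091 -2.907
v 2.154 3.153 -1.76
v 1.613 3.551 -1.146
v 0.854 3.553 -2.986
v 2.2 3.615 -1.838
v 0.743 3.998 -2.879
v 2.089 4.06 -1.731
v 0.504 4.307 -2.615
v 1.85 4.369 -1.468
v 0.201 4.396 -2.266
v 1.547 4.458 -1.118
v -0.084 4.243 -1.923
v 1.263 4.304 -0.776
v -0.274 3.887 -1.68
v 1.072 3.949 -0.533
v -0.32 3.425 -1.602
v 1.026 3.487 -0.454
v -0.209 2.98 -1.709
v 1.137 3.042 -0.561
v 0.03 2.671 -1.972
v 1.376 2.733 -0.825
v 0.333 2.582 -2.322
v 1.679 2.644 -1.174
v 0.617 2.736 -2.664
v 1.964 2.797 -1.517
v -4.032 -3.256 -1.707
v -2.539 -2.666 -0.749
v -4.205 -1.882 -2.283
v -2.712 -1.292 -1.325
v -3.288 -3.568 -2.675
v -1.795 -2.978 -1.717
v -3.461 -2.194 -3.251
v -1.968 -1.604 -2.293
v 0.179 -0.66 0.067
v 0.778 -0.554 0.646
v 0.647 0.05 -0.549
v 1.247 0.156 0.03
v 1.113 -1.916 -0.67
v 1.713 -1.81 -0.091
v 1.582 -1.206 -1.286
v 2.181 -1.1 -0.707
v 3.19 1.286 0.394
v 3.673 1.591 0.298
v 3.65 0.794 1.146
v 3.518 1.753 0.498
v 3.275 1.789 0.671
v 3.009 1.69 0.769
v 2.792 1.483 0.767
v 2.681 1.224 0.665
v 2.706 0.981 0.49
v 2.861 0.82 0.29
v 3.104 0.784 0.117
v 3.37 0.882 0.019
v 3.588 1.089 0.021
v 3.699 1.348 0.123
v -1.152 -3.512 -4.112
v -0.835 -3.215 -4.819
v -0.288 -2.288 -3.208
v -1.235 -2.984 -4.747
v -1.61 -2.921 -4.474
v -1.839 -3.046 -4.086
v -1.85 -3.319 -3.706
v -1.64 -3.652 -3.455
v -1.275 -3.942 -3.412
v -0.871 -4.095 -3.592
v -0.557 -4.062 -3.937
v -0.431 -3.856 -4.337
v -0.535 -3.539 -4.666
f 2 1 5
f 2 5 3
f 3 5 6
f 3 6 4
f 5 1 7
f 5 7 6
f 6 7 8
f 6 8 4
f 7 1 9
f 7 9 8
f 8 9 10
f 8 10 4
f 9 1 11
f 9 11 10
f 10 11 12
f 10 12 4
f 11 1 13
f 11 13 12
f 12 13 14
f 12 14 4
f 13 1 15
f 13 15 14
f 14 15 16
f 14 16 4
f 15 1 17
f 15 17 16
f 16 17 18
f 16 18 4
f 17 1 19
f 17 19 18
f 18 19 20
f 18 20 4
f 19 1 21
f 19 21 20
f 20 21 22
f 20 22 4
f 21 1 23
f 21 23 22
f 22 23 24
f 22 24 4
f 23 1 25
f 23 25 24
f 24 25 26
f 24 26 4
f 25 1 2
f 25 2 26
f 26 2 3
f 26 3 4
f 28 30 27
f 31 28 27
f 27 30 29
f 29 31 27
f 28 34 30
f 32 28 31
f 32 34 28
f 30 34 29
f 33 31 29
f 29 34 33
f 33 32 31
f 34 32 33
f 36 38 35
f 39 36 35
f 35 38 37
f 37 39 35
f 36 42 38
f 40 36 39
f 40 42 36
f 38 42 37
f 41 39 37
f 37 42 41
f 41 40 39
f 42 40 41
f 44 43 46
f 44 46 45
f 46 43 47
f 46 47 45
f 47 43 48
f 47 48 45
f 48 43 49
f 48 49 45
f 49 43 50
f 49 50 45
f 50 43 51
f 50 51 45
f 51 43 52
f 51 52 45
f 52 43 53
f 52 53 45
f 53 43 54
f 53 54 45
f 54 43 55
f 54 55 45
f 55 43 56
f 55 56 45
f 56 43 44
f 56 44 45
f 58 57 60
f 58 60 59
f 60 57 61
f 60 61 59
f 61 57 62
f 61 62 59
f 62 57 63
f 62 63 59
f 63 57 64
f 63 64 59
f 64 57 65
f 64 65 59
f 65 57 66
f 65 66 59
f 66 57 67
f 66 67 59
f 67 57 68
f 67 68 59
f 68 57 69
f 68 69 59
f 69 57 58
f 69 58 59



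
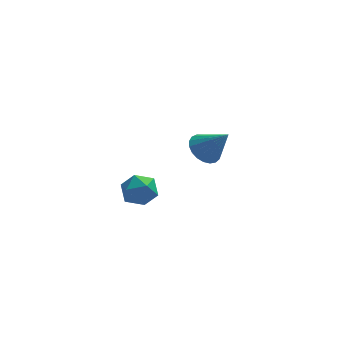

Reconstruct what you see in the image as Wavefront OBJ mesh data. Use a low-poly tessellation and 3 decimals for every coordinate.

v 1.33 4.236 -0.333
v 1.964 4.347 -0.755
v 2.19 3.744 0.833
v 1.93 4.63 -0.61
v 1.792 4.845 -0.417
v 1.574 4.955 -0.21
v 1.314 4.941 -0.024
v 1.057 4.804 0.109
v 0.846 4.57 0.165
v 0.72 4.277 0.135
v 0.698 3.977 0.025
v 0.786 3.722 -0.148
v 0.968 3.556 -0.352
v 1.212 3.507 -0.553
v 1.477 3.584 -0.716
v 1.716 3.774 -0.813
v 1.888 4.044 -0.826
v -1.71 -0.199 0.638
v -0.966 -0.215 0.827
v -1.954 -1.025 1.533
v -1.21 -1.041 1.722
v -1.628 -0.412 1.859
v -1.477 0.099 1.306
v -1.443 -1.339 1.054
v -1.292 -0.828 0.501
v -0.801 -0.919 1.084
v -0.915 -0.346 1.581
v -2.005 -0.894 0.779
v -2.119 -0.321 1.276
f 2 1 4
f 2 4 3
f 4 1 5
f 4 5 3
f 5 1 6
f 5 6 3
f 6 1 7
f 6 7 3
f 7 1 8
f 7 8 3
f 8 1 9
f 8 9 3
f 9 1 10
f 9 10 3
f 10 1 11
f 10 11 3
f 11 1 12
f 11 12 3
f 12 1 13
f 12 13 3
f 13 1 14
f 13 14 3
f 14 1 15
f 14 15 3
f 15 1 16
f 15 16 3
f 16 1 17
f 16 17 3
f 17 1 2
f 17 2 3
f 18 29 23
f 18 23 19
f 18 19 25
f 18 25 28
f 18 28 29
f 19 23 27
f 23 29 22
f 29 28 20
f 28 25 24
f 25 19 26
f 21 27 22
f 21 22 20
f 21 20 24
f 21 24 26
f 21 26 27
f 22 27 23
f 20 22 29
f 24 20 28
f 26 24 25
f 27 26 19



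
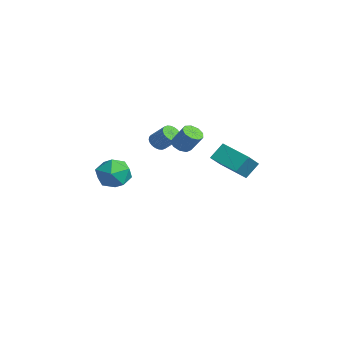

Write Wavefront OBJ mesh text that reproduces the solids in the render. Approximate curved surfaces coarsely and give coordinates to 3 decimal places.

v -2.454 2.706 2.875
v -1.936 2.786 2.544
v -1.328 3.194 3.594
v -1.846 3.114 3.925
v -2.167 3.142 2.54
v -1.559 3.549 3.59
v -2.532 3.293 2.692
v -1.925 3.701 3.742
v -2.861 3.17 2.93
v -2.253 3.578 3.98
v -2.999 2.83 3.142
v -2.392 3.238 4.193
v -2.882 2.432 3.229
v -2.275 2.84 4.28
v -2.565 2.162 3.151
v -1.957 2.57 4.201
v -2.195 2.147 2.943
v -1.588 2.554 3.993
v -1.947 2.393 2.703
v -1.339 2.801 3.753
v 1.407 3.187 2.905
v 1.31 3.916 3.724
v 2.784 3.955 2.385
v 2.687 4.683 3.204
v 2.333 2.197 3.896
v 2.236 2.925 4.715
v 3.71 2.964 3.376
v 3.613 3.693 4.195
v -3.745 0.459 0.394
v -3.183 0.109 1.278
v -4.557 -1.129 0.282
v -3.995 -1.479 1.166
v -4.774 -0.704 1.278
v -4.272 0.277 1.347
v -3.468 -1.297 0.213
v -2.966 -0.316 0.282
v -3.012 -0.976 1.166
v -3.819 -0.61 1.824
v -3.921 -0.41 -0.264
v -4.728 -0.044 0.394
v -4.252 2.14 2.485
v -3.839 2.218 2.07
v -3.075 2.698 2.921
v -3.488 2.62 3.335
v -3.953 2.418 2.059
v -3.189 2.898 2.91
v -4.112 2.576 2.113
v -3.348 3.056 2.963
v -4.292 2.667 2.223
v -3.528 3.147 3.074
v -4.466 2.678 2.373
v -3.702 3.158 3.224
v -4.608 2.608 2.54
v -3.844 3.088 3.391
v -4.695 2.466 2.699
v -3.931 2.945 3.55
v -4.715 2.274 2.825
v -3.951 2.754 3.676
v -4.665 2.062 2.899
v -3.901 2.542 3.75
v -4.551 1.862 2.91
v -3.787 2.342 3.761
v -4.392 1.704 2.857
v -3.628 2.184 3.707
v -4.212 1.613 2.746
v -3.448 2.093 3.597
v -4.038 1.602 2.596
v -3.274 2.082 3.447
v -3.896 1.672 2.429
v -3.132 2.152 3.28
v -3.809 1.815 2.27
v -3.045 2.294 3.121
v -3.789 2.006 2.144
v -3.025 2.486 2.995
f 2 1 5
f 2 5 3
f 3 5 6
f 3 6 4
f 5 1 7
f 5 7 6
f 6 7 8
f 6 8 4
f 7 1 9
f 7 9 8
f 8 9 10
f 8 10 4
f 9 1 11
f 9 11 10
f 10 11 12
f 10 12 4
f 11 1 13
f 11 13 12
f 12 13 14
f 12 14 4
f 13 1 15
f 13 15 14
f 14 15 16
f 14 16 4
f 15 1 17
f 15 17 16
f 16 17 18
f 16 18 4
f 17 1 19
f 17 19 18
f 18 19 20
f 18 20 4
f 19 1 2
f 19 2 20
f 20 2 3
f 20 3 4
f 22 24 21
f 25 22 21
f 21 24 23
f 23 25 21
f 22 28 24
f 26 22 25
f 26 28 22
f 24 28 23
f 27 25 23
f 23 28 27
f 27 26 25
f 28 26 27
f 29 40 34
f 29 34 30
f 29 30 36
f 29 36 39
f 29 39 40
f 30 34 38
f 34 40 33
f 40 39 31
f 39 36 35
f 36 30 37
f 32 38 33
f 32 33 31
f 32 31 35
f 32 35 37
f 32 37 38
f 33 38 34
f 31 33 40
f 35 31 39
f 37 35 36
f 38 37 30
f 42 41 45
f 42 45 43
f 43 45 46
f 43 46 44
f 45 41 47
f 45 47 46
f 46 47 48
f 46 48 44
f 47 41 49
f 47 49 48
f 48 49 50
f 48 50 44
f 49 41 51
f 49 51 50
f 50 51 52
f 50 52 44
f 51 41 53
f 51 53 52
f 52 53 54
f 52 54 44
f 53 41 55
f 53 55 54
f 54 55 56
f 54 56 44
f 55 41 57
f 55 57 56
f 56 57 58
f 56 58 44
f 57 41 59
f 57 59 58
f 58 59 60
f 58 60 44
f 59 41 61
f 59 61 60
f 60 61 62
f 60 62 44
f 61 41 63
f 61 63 62
f 62 63 64
f 62 64 44
f 63 41 65
f 63 65 64
f 64 65 66
f 64 66 44
f 65 41 67
f 65 67 66
f 66 67 68
f 66 68 44
f 67 41 69
f 67 69 68
f 68 69 70
f 68 70 44
f 69 41 71
f 69 71 70
f 70 71 72
f 70 72 44
f 71 41 73
f 71 73 72
f 72 73 74
f 72 74 44
f 73 41 42
f 73 42 74
f 74 42 43
f 74 43 44



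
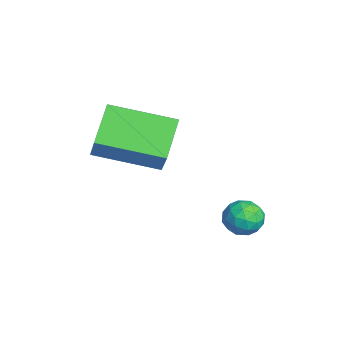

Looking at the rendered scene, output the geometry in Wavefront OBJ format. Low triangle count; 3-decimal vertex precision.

v 0.145 -0.74 0.454
v -0.987 -0.211 1.319
v 0.7 1.275 -0.051
v -0.431 1.804 0.815
v 0.951 -0.704 1.485
v -0.18 -0.175 2.351
v 1.507 1.311 0.981
v 0.375 1.84 1.846
v 1.366 3.846 -2.015
v 1.76 4.143 -1.558
v 1.78 2.877 -1.742
v 2.174 3.174 -1.285
v 1.508 3.15 -1.191
v 1.252 3.749 -1.359
v 2.288 3.271 -1.941
v 2.032 3.87 -2.109
v 2.33 3.788 -1.511
v 1.848 3.713 -1.048
v 1.692 3.307 -2.252
v 1.21 3.232 -1.789
v 1.527 4.08 -1.81
v 2.013 2.94 -1.49
v 1.622 2.926 -1.434
v 1.853 3.101 -1.165
v 1.228 3.848 -1.694
v 1.46 4.023 -1.425
v 1.312 3.438 -1.209
v 2.08 2.997 -1.875
v 2.312 3.172 -1.606
v 1.687 3.919 -2.135
v 1.918 4.094 -1.866
v 2.228 3.582 -2.091
v 2.093 4.046 -1.514
v 2.336 3.476 -1.354
v 2.403 3.533 -1.739
v 2.253 3.885 -1.839
v 1.81 4.001 -1.242
v 2.053 3.431 -1.081
v 1.662 3.417 -1.026
v 1.511 3.769 -1.125
v 2.145 3.792 -1.215
v 1.487 3.589 -2.219
v 1.73 3.019 -2.058
v 2.029 3.251 -2.175
v 1.878 3.603 -2.274
v 1.204 3.544 -1.946
v 1.447 2.974 -1.786
v 1.287 3.135 -1.461
v 1.137 3.487 -1.561
v 1.395 3.228 -2.085
f 2 4 1
f 5 2 1
f 1 4 3
f 3 5 1
f 2 8 4
f 6 2 5
f 6 8 2
f 4 8 3
f 7 5 3
f 3 8 7
f 7 6 5
f 8 6 7
f 9 46 25
f 46 20 49
f 25 49 14
f 46 49 25
f 9 25 21
f 25 14 26
f 21 26 10
f 25 26 21
f 9 21 30
f 21 10 31
f 30 31 16
f 21 31 30
f 9 30 42
f 30 16 45
f 42 45 19
f 30 45 42
f 9 42 46
f 42 19 50
f 46 50 20
f 42 50 46
f 10 26 37
f 26 14 40
f 37 40 18
f 26 40 37
f 14 49 27
f 49 20 48
f 27 48 13
f 49 48 27
f 20 50 47
f 50 19 43
f 47 43 11
f 50 43 47
f 19 45 44
f 45 16 32
f 44 32 15
f 45 32 44
f 16 31 36
f 31 10 33
f 36 33 17
f 31 33 36
f 12 38 24
f 38 18 39
f 24 39 13
f 38 39 24
f 12 24 22
f 24 13 23
f 22 23 11
f 24 23 22
f 12 22 29
f 22 11 28
f 29 28 15
f 22 28 29
f 12 29 34
f 29 15 35
f 34 35 17
f 29 35 34
f 12 34 38
f 34 17 41
f 38 41 18
f 34 41 38
f 13 39 27
f 39 18 40
f 27 40 14
f 39 40 27
f 11 23 47
f 23 13 48
f 47 48 20
f 23 48 47
f 15 28 44
f 28 11 43
f 44 43 19
f 28 43 44
f 17 35 36
f 35 15 32
f 36 32 16
f 35 32 36
f 18 41 37
f 41 17 33
f 37 33 10
f 41 33 37



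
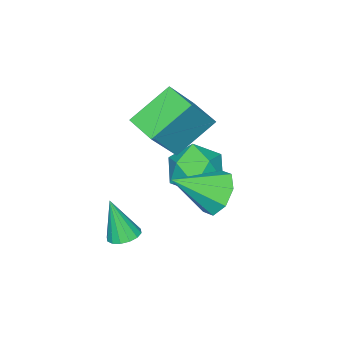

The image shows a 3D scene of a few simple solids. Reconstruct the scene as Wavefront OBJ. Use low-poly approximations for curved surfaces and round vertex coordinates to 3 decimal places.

v -1.5 1.924 -0.912
v -0.806 1.889 -1.743
v -2.434 0.631 -1.637
v -1.74 0.596 -2.468
v -1.425 0.27 -1.484
v -0.847 1.069 -1.036
v -2.393 1.451 -2.344
v -1.815 2.25 -1.896
v -1.358 1.596 -2.628
v -0.759 0.866 -2.096
v -2.481 1.654 -1.284
v -1.882 0.924 -0.752
v 2.263 1.467 -2.492
v 2.764 1.2 -2.612
v 2.377 0.993 -0.968
v 2.842 1.478 -2.532
v 2.765 1.753 -2.44
v 2.554 1.952 -2.363
v 2.265 2.021 -2.32
v 1.975 1.941 -2.323
v 1.763 1.735 -2.372
v 1.685 1.456 -2.452
v 1.762 1.181 -2.544
v 1.973 0.982 -2.621
v 2.262 0.913 -2.664
v 2.552 0.993 -2.661
v -0.355 3.141 -1.207
v 0.178 3.888 -1.146
v 0.835 2.219 -0.293
v -0.275 3.836 -0.609
v -0.775 3.376 -0.422
v -1.028 2.778 -0.695
v -0.887 2.393 -1.267
v -0.435 2.445 -1.804
v 0.065 2.905 -1.991
v 0.319 3.503 -1.718
v -2.382 0.571 0.826
v -1.247 0.452 2.218
v -2.035 1.769 0.646
v -0.9 1.65 2.037
v -1.04 0.01 -0.317
v 0.095 -0.109 1.074
v -0.693 1.208 -0.498
v 0.442 1.089 0.894
f 1 12 6
f 1 6 2
f 1 2 8
f 1 8 11
f 1 11 12
f 2 6 10
f 6 12 5
f 12 11 3
f 11 8 7
f 8 2 9
f 4 10 5
f 4 5 3
f 4 3 7
f 4 7 9
f 4 9 10
f 5 10 6
f 3 5 12
f 7 3 11
f 9 7 8
f 10 9 2
f 14 13 16
f 14 16 15
f 16 13 17
f 16 17 15
f 17 13 18
f 17 18 15
f 18 13 19
f 18 19 15
f 19 13 20
f 19 20 15
f 20 13 21
f 20 21 15
f 21 13 22
f 21 22 15
f 22 13 23
f 22 23 15
f 23 13 24
f 23 24 15
f 24 13 25
f 24 25 15
f 25 13 26
f 25 26 15
f 26 13 14
f 26 14 15
f 28 27 30
f 28 30 29
f 30 27 31
f 30 31 29
f 31 27 32
f 31 32 29
f 32 27 33
f 32 33 29
f 33 27 34
f 33 34 29
f 34 27 35
f 34 35 29
f 35 27 36
f 35 36 29
f 36 27 28
f 36 28 29
f 38 40 37
f 41 38 37
f 37 40 39
f 39 41 37
f 38 44 40
f 42 38 41
f 42 44 38
f 40 44 39
f 43 41 39
f 39 44 43
f 43 42 41
f 44 42 43

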